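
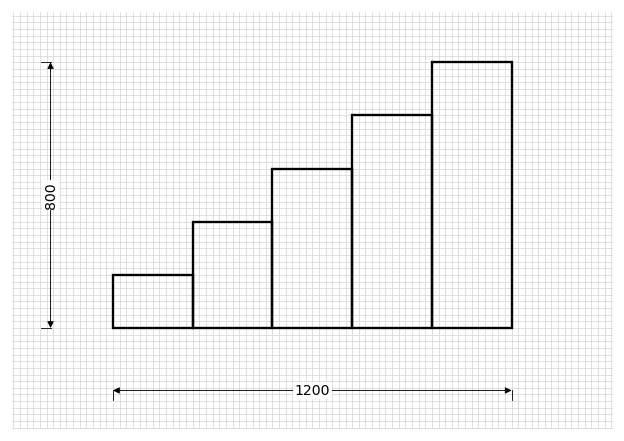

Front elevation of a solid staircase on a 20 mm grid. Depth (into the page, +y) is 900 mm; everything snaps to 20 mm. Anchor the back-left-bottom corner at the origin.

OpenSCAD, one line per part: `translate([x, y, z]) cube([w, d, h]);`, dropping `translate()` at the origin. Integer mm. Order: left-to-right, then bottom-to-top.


cube([240, 900, 160]);
translate([240, 0, 0]) cube([240, 900, 320]);
translate([480, 0, 0]) cube([240, 900, 480]);
translate([720, 0, 0]) cube([240, 900, 640]);
translate([960, 0, 0]) cube([240, 900, 800]);


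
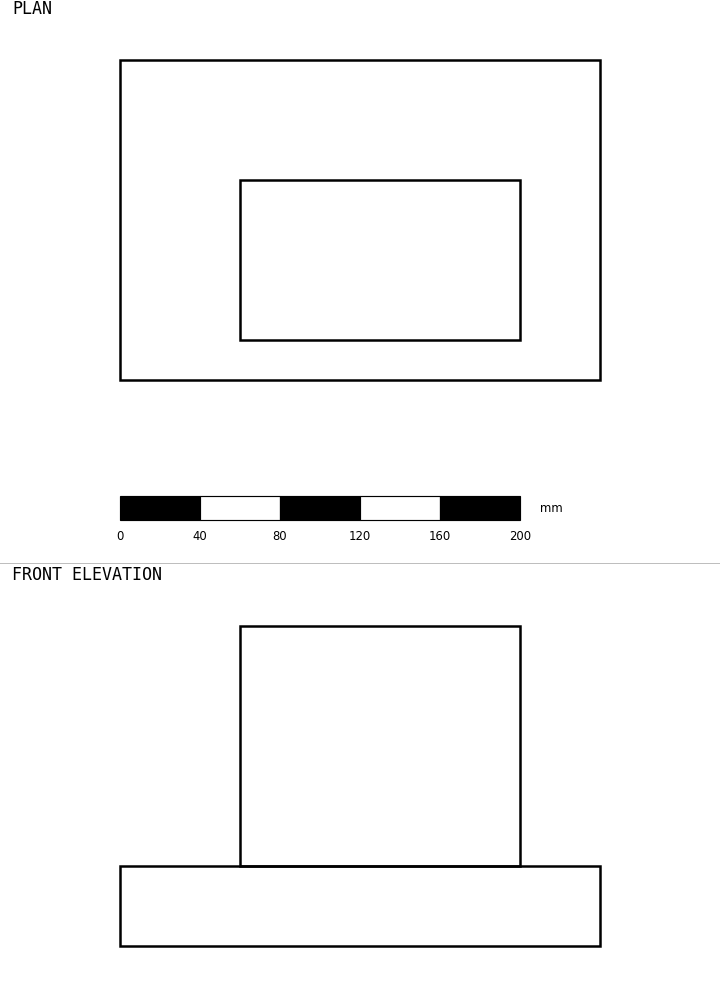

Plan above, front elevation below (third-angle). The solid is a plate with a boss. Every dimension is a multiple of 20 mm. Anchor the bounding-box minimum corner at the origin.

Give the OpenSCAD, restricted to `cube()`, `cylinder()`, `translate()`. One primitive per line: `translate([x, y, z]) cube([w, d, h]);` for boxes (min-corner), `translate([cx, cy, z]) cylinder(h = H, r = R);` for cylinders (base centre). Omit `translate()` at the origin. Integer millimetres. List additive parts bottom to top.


cube([240, 160, 40]);
translate([60, 20, 40]) cube([140, 80, 120]);


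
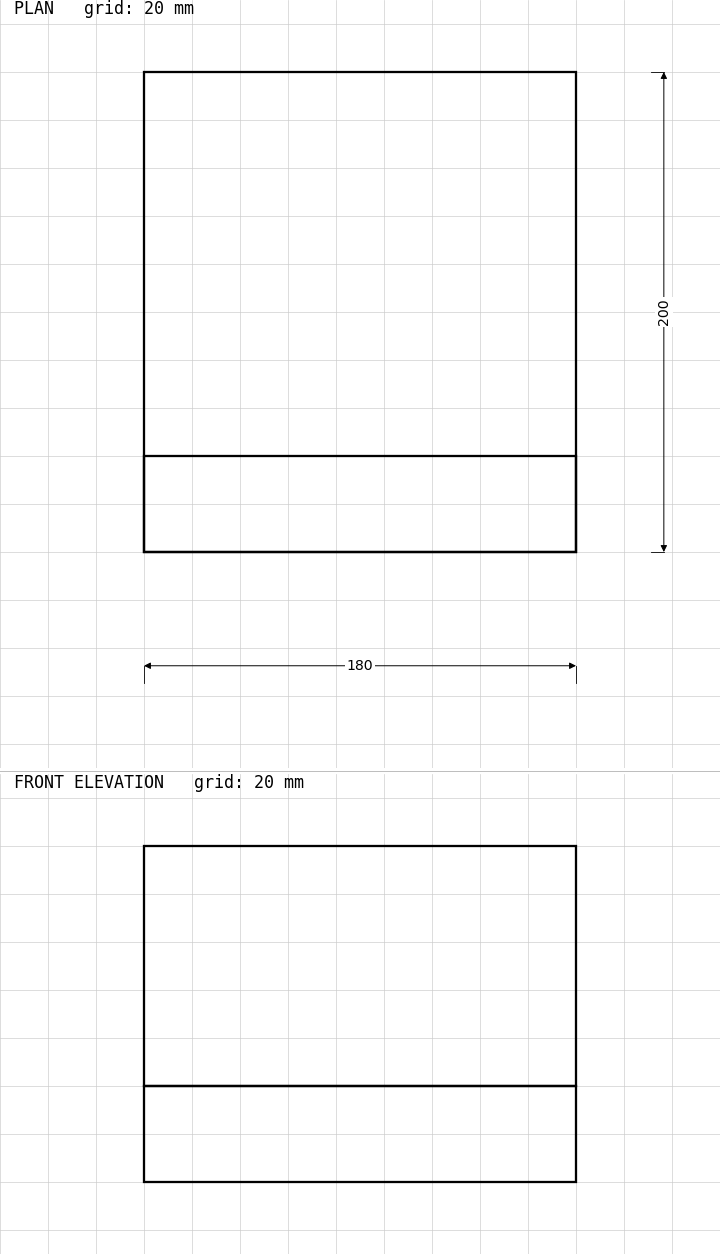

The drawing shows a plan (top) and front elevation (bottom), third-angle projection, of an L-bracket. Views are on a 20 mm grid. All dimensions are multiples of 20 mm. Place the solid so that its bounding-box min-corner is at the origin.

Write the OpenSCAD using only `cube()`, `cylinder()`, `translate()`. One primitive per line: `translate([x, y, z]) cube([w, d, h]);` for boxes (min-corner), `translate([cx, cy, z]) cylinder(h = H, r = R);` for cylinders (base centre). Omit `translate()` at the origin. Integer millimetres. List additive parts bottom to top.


cube([180, 200, 40]);
translate([0, 0, 40]) cube([180, 40, 100]);


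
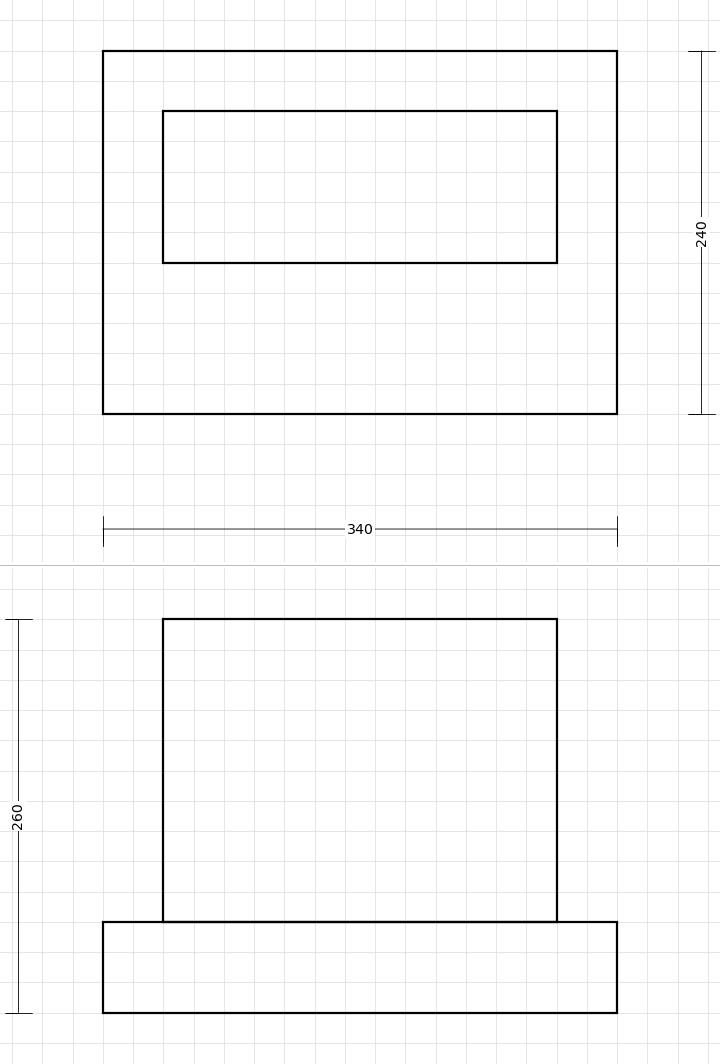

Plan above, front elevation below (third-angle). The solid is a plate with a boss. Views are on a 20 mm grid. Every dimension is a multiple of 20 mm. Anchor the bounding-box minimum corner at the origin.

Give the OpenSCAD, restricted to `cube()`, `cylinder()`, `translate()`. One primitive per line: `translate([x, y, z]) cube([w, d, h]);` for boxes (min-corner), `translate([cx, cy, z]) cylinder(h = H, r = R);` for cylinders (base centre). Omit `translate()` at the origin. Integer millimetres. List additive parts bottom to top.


cube([340, 240, 60]);
translate([40, 100, 60]) cube([260, 100, 200]);


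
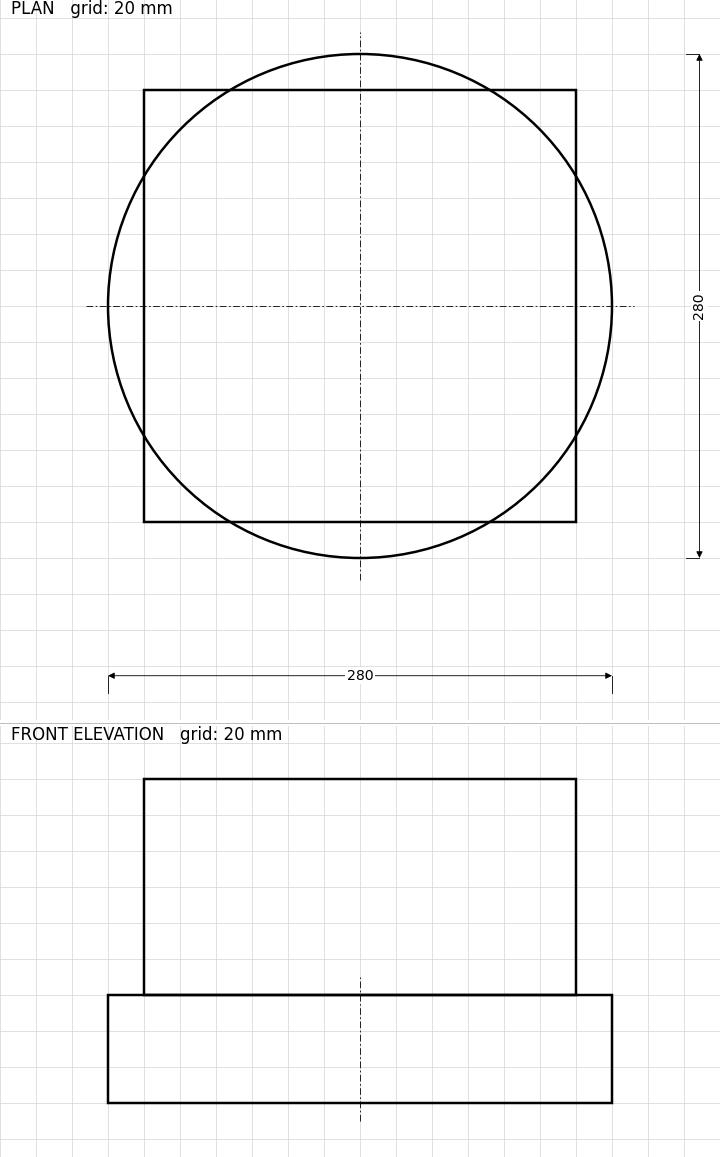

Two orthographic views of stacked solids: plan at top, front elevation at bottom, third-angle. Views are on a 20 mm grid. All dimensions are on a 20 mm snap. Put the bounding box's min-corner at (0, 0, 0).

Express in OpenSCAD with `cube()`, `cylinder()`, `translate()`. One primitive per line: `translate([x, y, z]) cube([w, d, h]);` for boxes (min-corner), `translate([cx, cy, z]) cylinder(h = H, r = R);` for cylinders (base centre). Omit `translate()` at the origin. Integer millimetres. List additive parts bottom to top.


translate([140, 140, 0]) cylinder(h = 60, r = 140);
translate([20, 20, 60]) cube([240, 240, 120]);


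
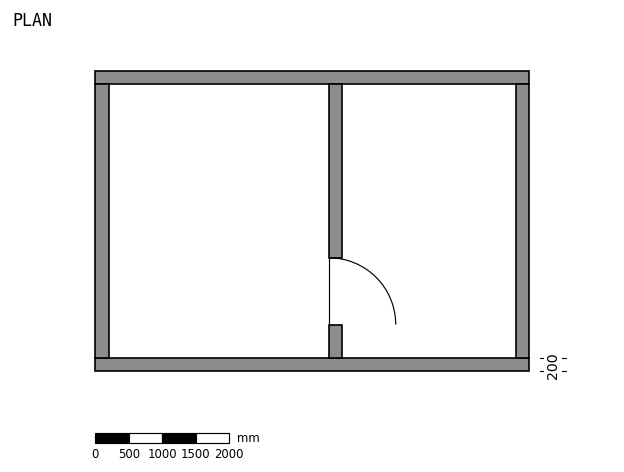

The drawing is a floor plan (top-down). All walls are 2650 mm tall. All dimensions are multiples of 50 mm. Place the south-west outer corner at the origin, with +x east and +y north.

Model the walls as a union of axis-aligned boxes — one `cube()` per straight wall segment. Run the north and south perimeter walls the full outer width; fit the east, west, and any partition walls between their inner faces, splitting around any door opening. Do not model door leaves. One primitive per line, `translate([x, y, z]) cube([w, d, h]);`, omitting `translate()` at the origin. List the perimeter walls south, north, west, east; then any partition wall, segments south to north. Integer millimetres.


cube([6500, 200, 2650]);
translate([0, 4300, 0]) cube([6500, 200, 2650]);
translate([0, 200, 0]) cube([200, 4100, 2650]);
translate([6300, 200, 0]) cube([200, 4100, 2650]);
translate([3500, 200, 0]) cube([200, 500, 2650]);
translate([3500, 1700, 0]) cube([200, 2600, 2650]);


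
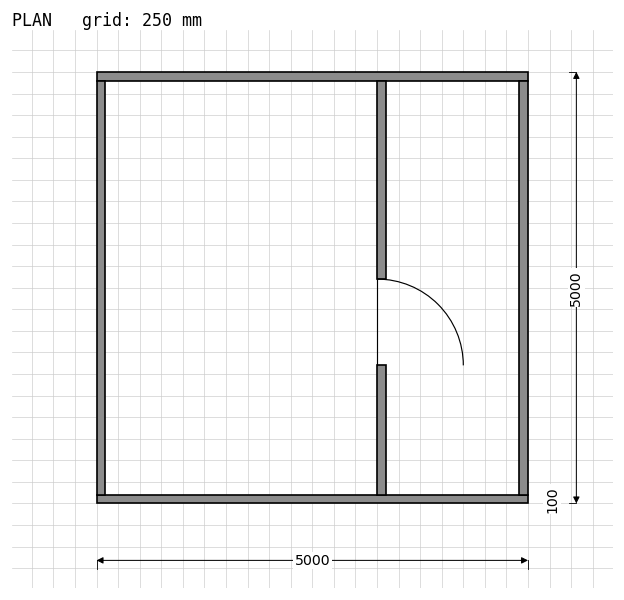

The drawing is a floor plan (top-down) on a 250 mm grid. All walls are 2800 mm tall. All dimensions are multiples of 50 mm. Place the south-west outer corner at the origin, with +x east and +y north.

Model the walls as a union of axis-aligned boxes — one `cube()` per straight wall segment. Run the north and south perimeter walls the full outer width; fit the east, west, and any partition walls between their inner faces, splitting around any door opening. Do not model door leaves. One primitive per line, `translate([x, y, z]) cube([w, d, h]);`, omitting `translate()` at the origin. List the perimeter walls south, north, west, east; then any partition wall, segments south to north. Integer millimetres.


cube([5000, 100, 2800]);
translate([0, 4900, 0]) cube([5000, 100, 2800]);
translate([0, 100, 0]) cube([100, 4800, 2800]);
translate([4900, 100, 0]) cube([100, 4800, 2800]);
translate([3250, 100, 0]) cube([100, 1500, 2800]);
translate([3250, 2600, 0]) cube([100, 2300, 2800]);


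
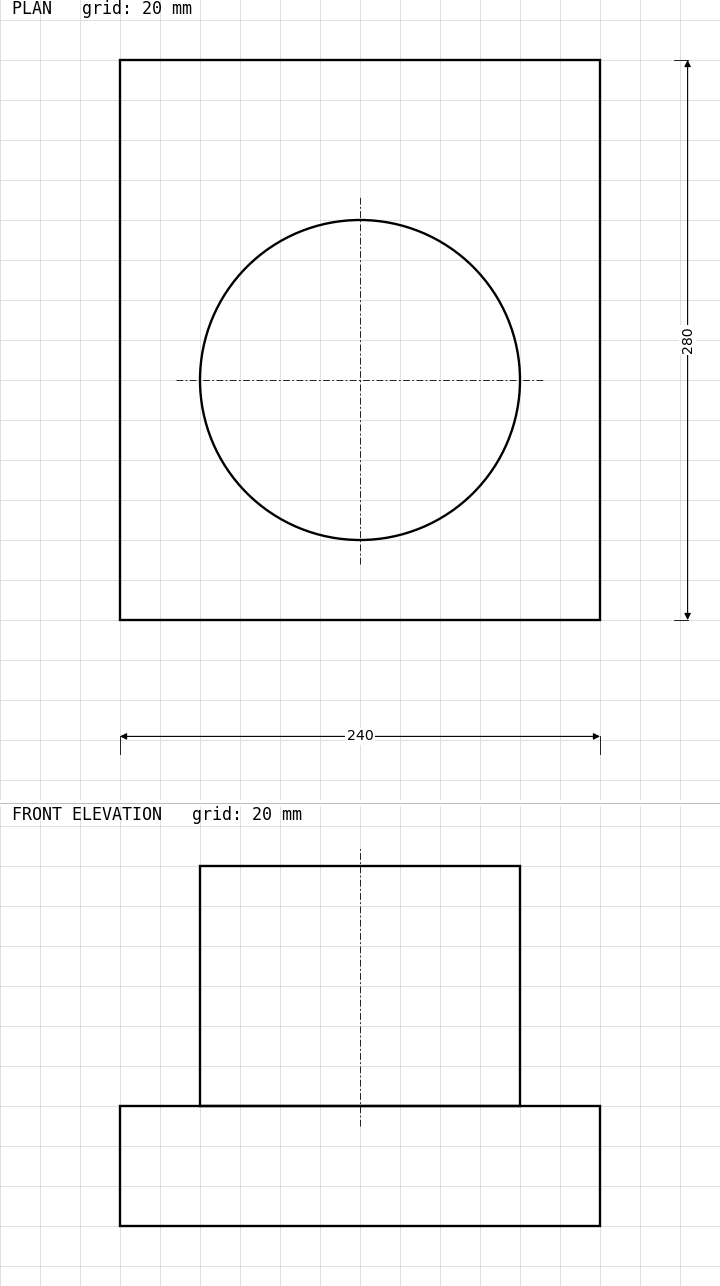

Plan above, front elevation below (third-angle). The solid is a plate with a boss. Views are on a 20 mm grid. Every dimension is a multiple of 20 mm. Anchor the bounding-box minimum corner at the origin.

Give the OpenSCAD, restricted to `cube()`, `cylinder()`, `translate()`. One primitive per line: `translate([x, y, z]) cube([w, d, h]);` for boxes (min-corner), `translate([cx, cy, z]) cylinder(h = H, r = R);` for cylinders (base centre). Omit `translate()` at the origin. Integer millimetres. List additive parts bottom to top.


cube([240, 280, 60]);
translate([120, 120, 60]) cylinder(h = 120, r = 80);


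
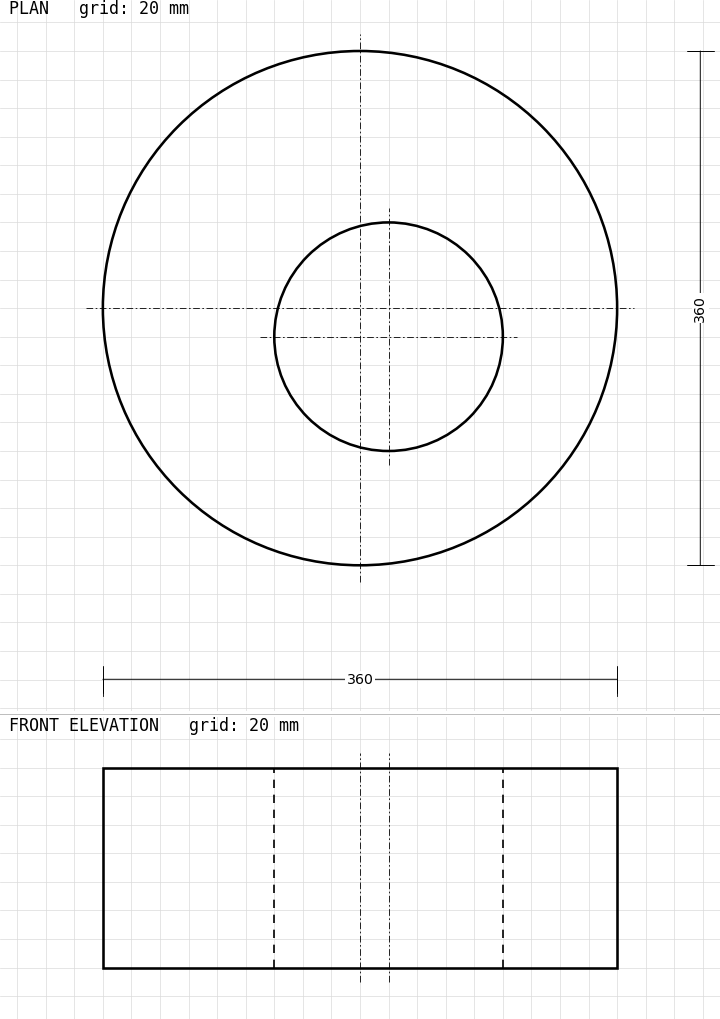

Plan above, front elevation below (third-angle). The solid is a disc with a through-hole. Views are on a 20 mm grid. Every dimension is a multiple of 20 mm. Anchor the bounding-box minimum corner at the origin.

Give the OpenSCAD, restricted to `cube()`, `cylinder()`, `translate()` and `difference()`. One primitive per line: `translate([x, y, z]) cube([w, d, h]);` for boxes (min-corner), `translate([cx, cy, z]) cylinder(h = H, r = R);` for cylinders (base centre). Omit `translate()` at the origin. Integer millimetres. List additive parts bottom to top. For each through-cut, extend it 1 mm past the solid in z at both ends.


difference() {
  translate([180, 180, 0]) cylinder(h = 140, r = 180);
  translate([200, 160, -1]) cylinder(h = 142, r = 80);
}


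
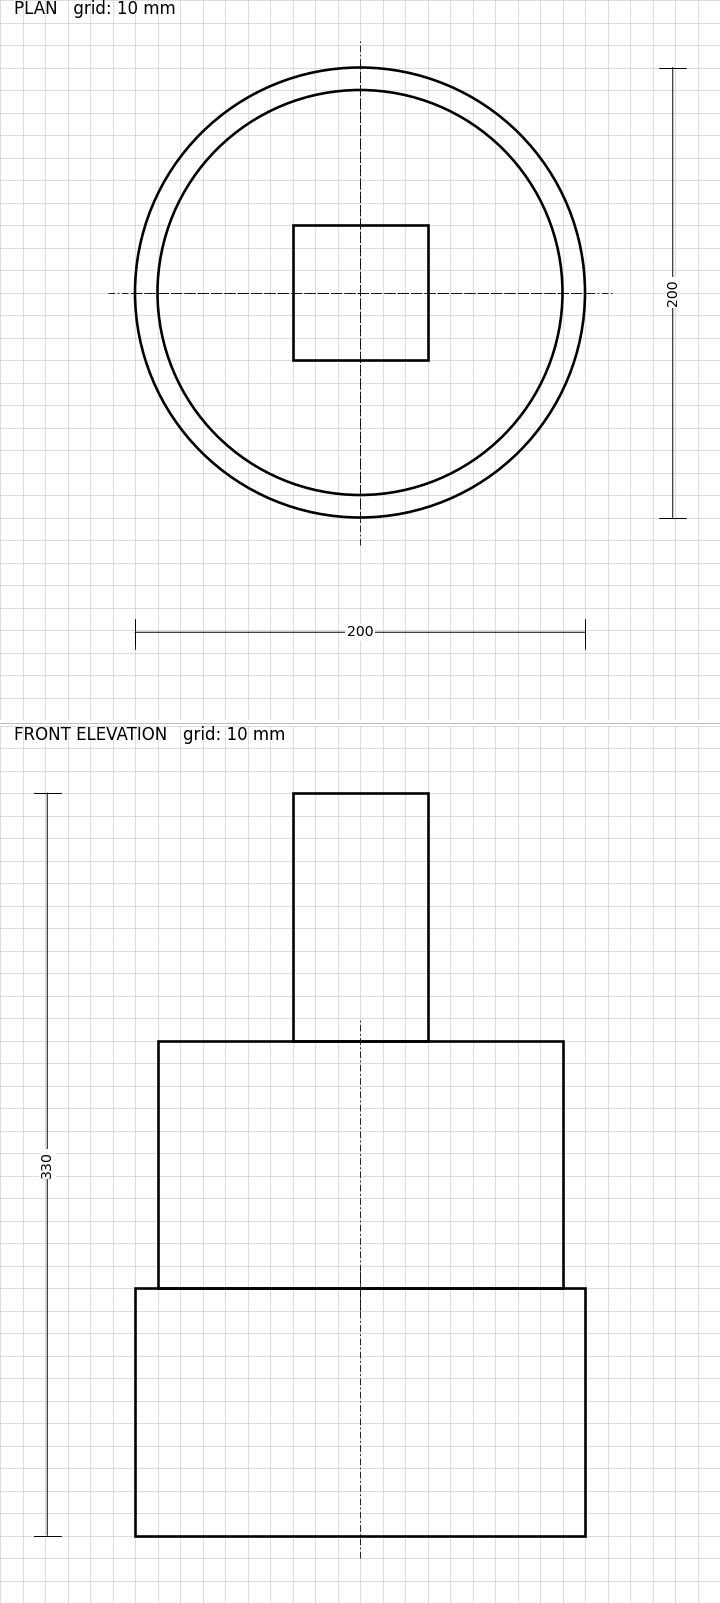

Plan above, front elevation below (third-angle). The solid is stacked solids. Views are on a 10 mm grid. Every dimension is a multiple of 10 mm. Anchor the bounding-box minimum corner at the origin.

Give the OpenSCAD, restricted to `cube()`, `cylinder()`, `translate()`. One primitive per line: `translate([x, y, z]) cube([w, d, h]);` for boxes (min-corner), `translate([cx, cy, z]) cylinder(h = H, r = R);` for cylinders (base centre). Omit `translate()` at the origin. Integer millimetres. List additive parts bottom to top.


translate([100, 100, 0]) cylinder(h = 110, r = 100);
translate([100, 100, 110]) cylinder(h = 110, r = 90);
translate([70, 70, 220]) cube([60, 60, 110]);


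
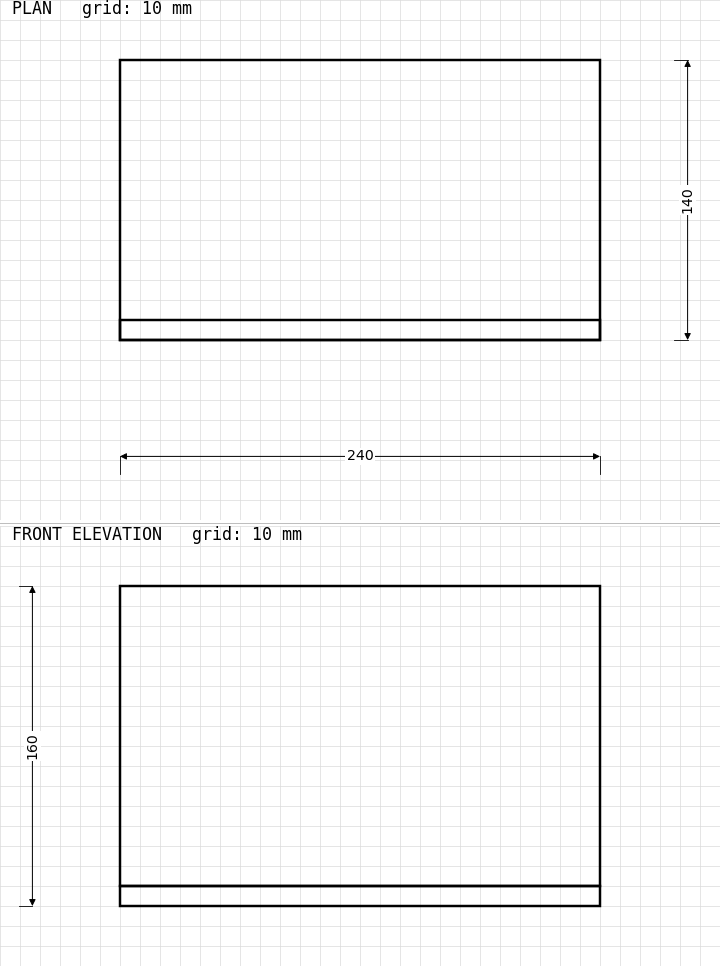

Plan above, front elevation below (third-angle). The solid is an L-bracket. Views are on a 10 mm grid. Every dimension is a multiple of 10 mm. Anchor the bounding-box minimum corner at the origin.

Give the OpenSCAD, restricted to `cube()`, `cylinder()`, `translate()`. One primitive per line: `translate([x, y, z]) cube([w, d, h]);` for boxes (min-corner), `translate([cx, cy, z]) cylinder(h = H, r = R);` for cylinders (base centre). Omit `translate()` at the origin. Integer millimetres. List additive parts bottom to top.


cube([240, 140, 10]);
translate([0, 0, 10]) cube([240, 10, 150]);


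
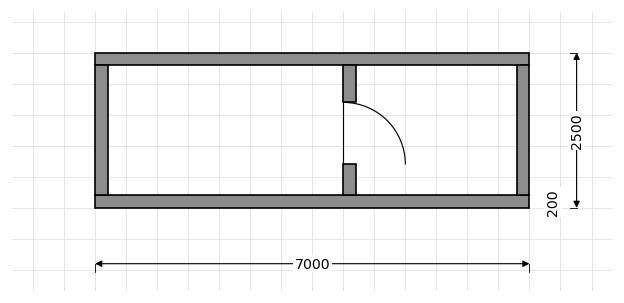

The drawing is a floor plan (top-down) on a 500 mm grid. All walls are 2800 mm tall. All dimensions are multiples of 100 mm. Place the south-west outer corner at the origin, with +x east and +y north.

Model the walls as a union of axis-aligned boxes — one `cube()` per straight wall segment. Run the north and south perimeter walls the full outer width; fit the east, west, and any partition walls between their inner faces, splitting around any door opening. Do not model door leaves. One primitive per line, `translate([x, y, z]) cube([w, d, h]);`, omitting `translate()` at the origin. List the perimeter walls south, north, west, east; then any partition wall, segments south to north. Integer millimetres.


cube([7000, 200, 2800]);
translate([0, 2300, 0]) cube([7000, 200, 2800]);
translate([0, 200, 0]) cube([200, 2100, 2800]);
translate([6800, 200, 0]) cube([200, 2100, 2800]);
translate([4000, 200, 0]) cube([200, 500, 2800]);
translate([4000, 1700, 0]) cube([200, 600, 2800]);


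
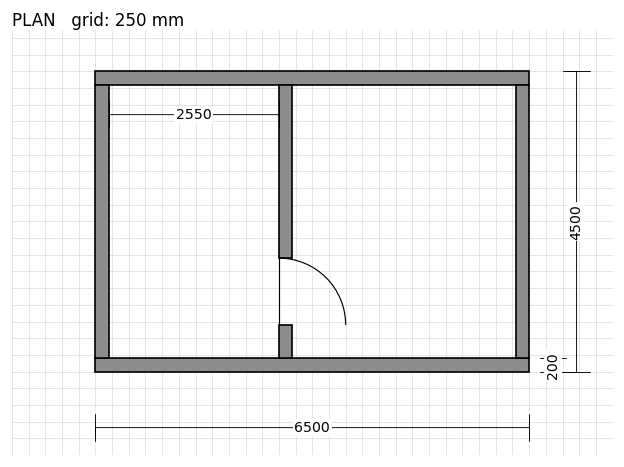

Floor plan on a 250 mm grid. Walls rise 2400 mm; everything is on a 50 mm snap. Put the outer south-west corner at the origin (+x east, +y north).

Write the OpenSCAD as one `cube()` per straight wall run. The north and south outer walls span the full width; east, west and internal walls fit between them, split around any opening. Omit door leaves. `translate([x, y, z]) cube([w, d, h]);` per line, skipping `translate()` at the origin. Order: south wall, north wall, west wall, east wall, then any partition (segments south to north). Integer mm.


cube([6500, 200, 2400]);
translate([0, 4300, 0]) cube([6500, 200, 2400]);
translate([0, 200, 0]) cube([200, 4100, 2400]);
translate([6300, 200, 0]) cube([200, 4100, 2400]);
translate([2750, 200, 0]) cube([200, 500, 2400]);
translate([2750, 1700, 0]) cube([200, 2600, 2400]);


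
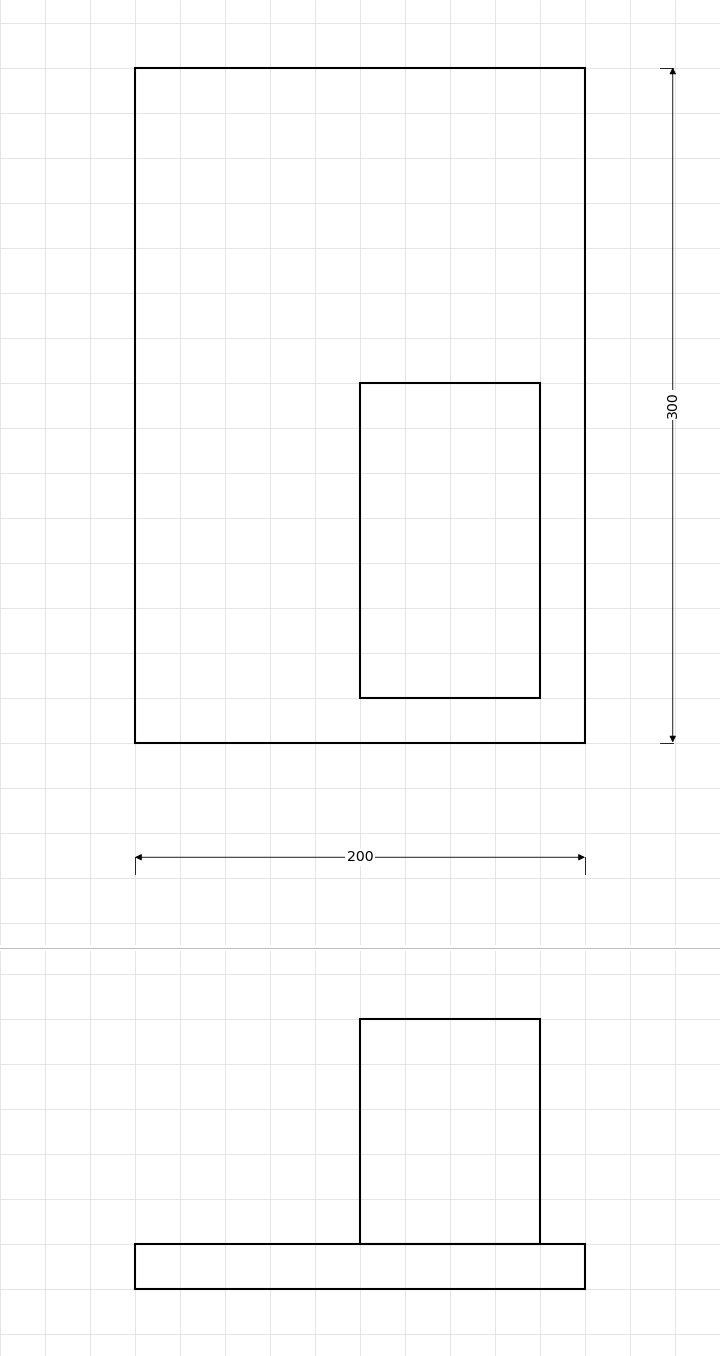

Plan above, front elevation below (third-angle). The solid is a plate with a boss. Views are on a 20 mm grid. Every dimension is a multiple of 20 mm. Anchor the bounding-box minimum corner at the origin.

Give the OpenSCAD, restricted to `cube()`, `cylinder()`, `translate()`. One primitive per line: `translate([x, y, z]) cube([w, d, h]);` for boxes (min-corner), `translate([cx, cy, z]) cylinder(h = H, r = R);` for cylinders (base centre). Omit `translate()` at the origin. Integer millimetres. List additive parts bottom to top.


cube([200, 300, 20]);
translate([100, 20, 20]) cube([80, 140, 100]);


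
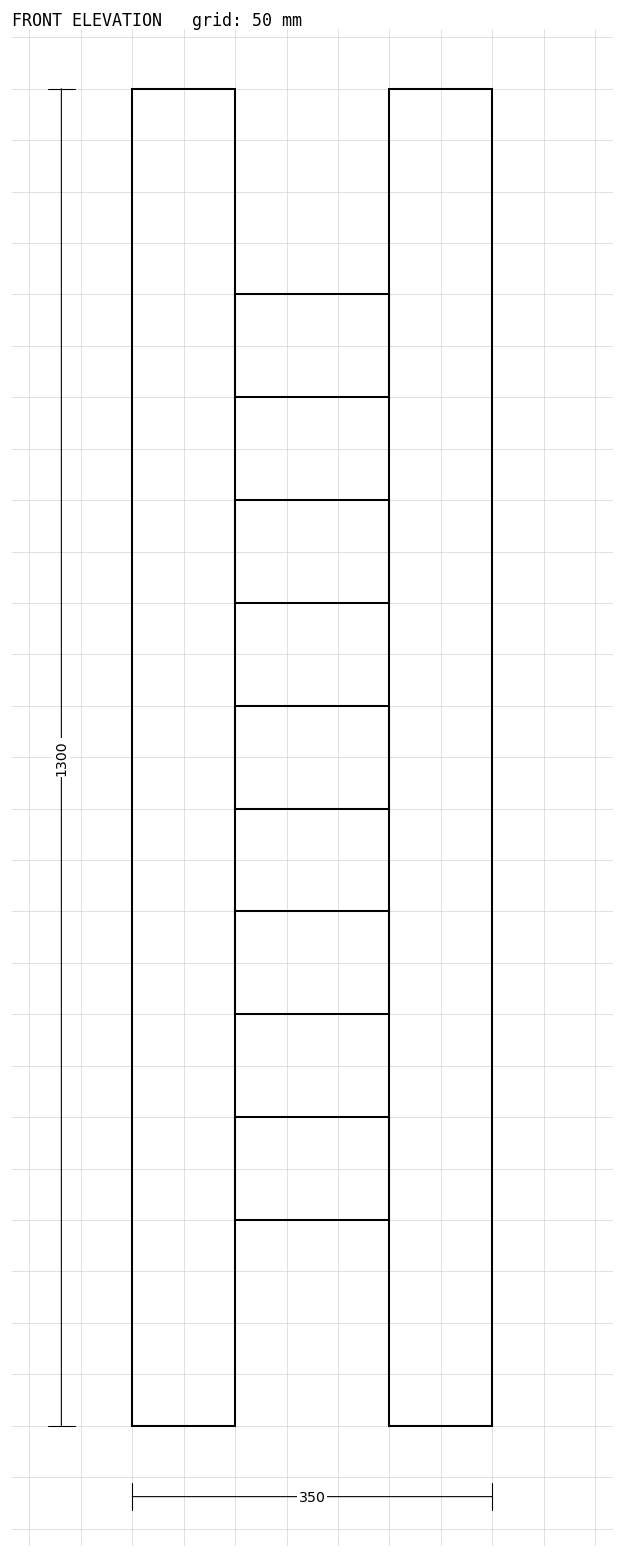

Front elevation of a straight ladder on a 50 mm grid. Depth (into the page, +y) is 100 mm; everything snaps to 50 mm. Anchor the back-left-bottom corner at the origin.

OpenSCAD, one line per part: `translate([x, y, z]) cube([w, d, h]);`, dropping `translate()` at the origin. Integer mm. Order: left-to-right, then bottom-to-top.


cube([100, 100, 1300]);
translate([100, 0, 200]) cube([150, 100, 100]);
translate([100, 0, 400]) cube([150, 100, 100]);
translate([100, 0, 600]) cube([150, 100, 100]);
translate([100, 0, 800]) cube([150, 100, 100]);
translate([100, 0, 1000]) cube([150, 100, 100]);
translate([250, 0, 0]) cube([100, 100, 1300]);


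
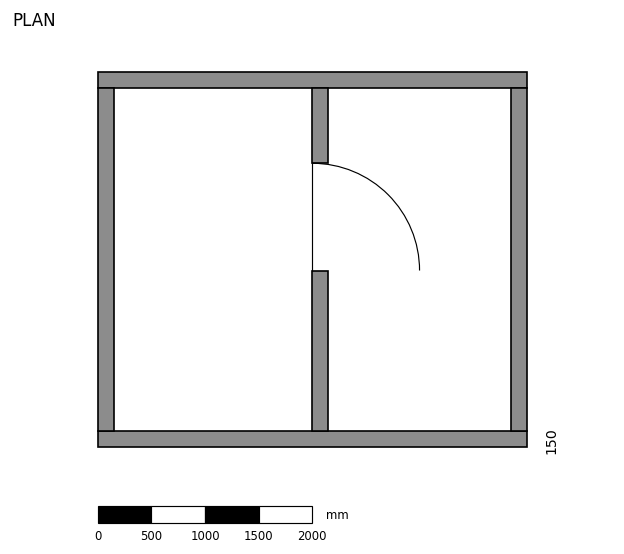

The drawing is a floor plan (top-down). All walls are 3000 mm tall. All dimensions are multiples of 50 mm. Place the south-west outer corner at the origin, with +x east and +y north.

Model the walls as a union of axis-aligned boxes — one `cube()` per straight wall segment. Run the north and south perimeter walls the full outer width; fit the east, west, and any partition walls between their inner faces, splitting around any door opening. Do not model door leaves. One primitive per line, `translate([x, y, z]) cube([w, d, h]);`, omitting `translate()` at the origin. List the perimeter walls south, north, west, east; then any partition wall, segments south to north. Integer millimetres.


cube([4000, 150, 3000]);
translate([0, 3350, 0]) cube([4000, 150, 3000]);
translate([0, 150, 0]) cube([150, 3200, 3000]);
translate([3850, 150, 0]) cube([150, 3200, 3000]);
translate([2000, 150, 0]) cube([150, 1500, 3000]);
translate([2000, 2650, 0]) cube([150, 700, 3000]);


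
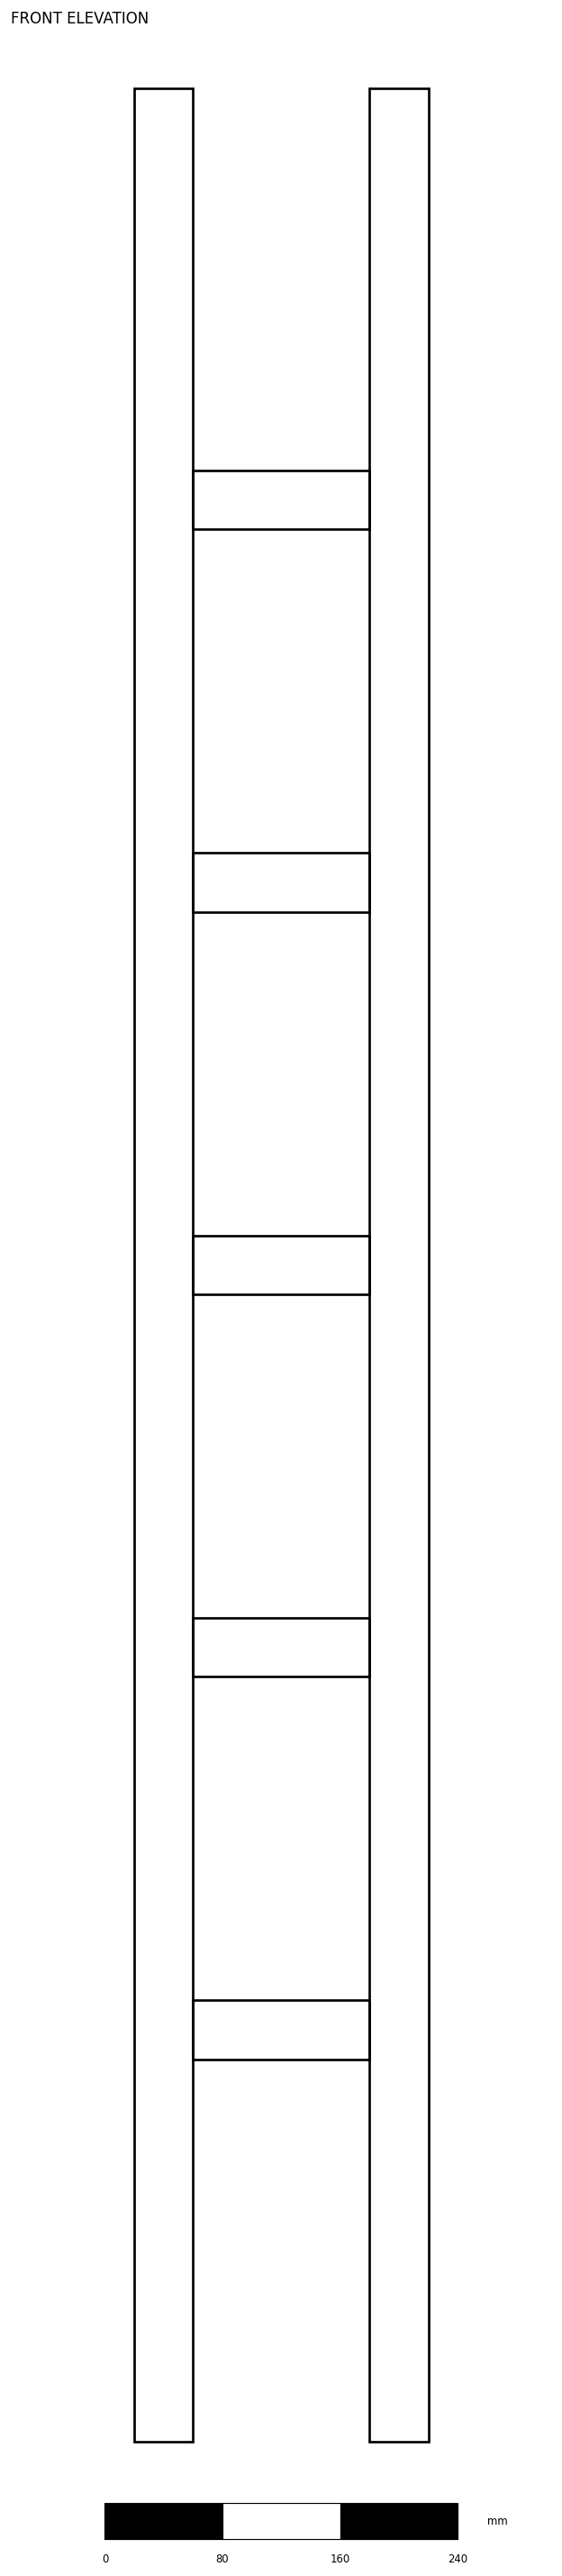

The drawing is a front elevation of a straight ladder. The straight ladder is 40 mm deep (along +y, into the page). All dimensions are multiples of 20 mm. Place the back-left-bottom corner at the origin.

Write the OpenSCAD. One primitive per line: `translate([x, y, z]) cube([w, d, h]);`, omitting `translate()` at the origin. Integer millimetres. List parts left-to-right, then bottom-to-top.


cube([40, 40, 1600]);
translate([40, 0, 260]) cube([120, 40, 40]);
translate([40, 0, 520]) cube([120, 40, 40]);
translate([40, 0, 780]) cube([120, 40, 40]);
translate([40, 0, 1040]) cube([120, 40, 40]);
translate([40, 0, 1300]) cube([120, 40, 40]);
translate([160, 0, 0]) cube([40, 40, 1600]);


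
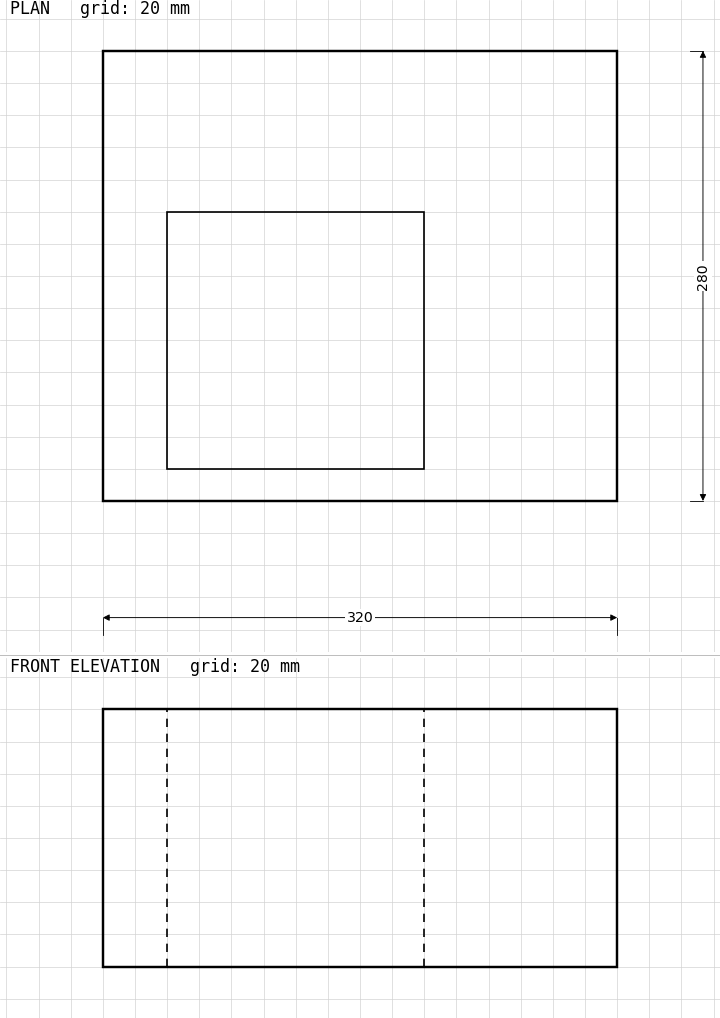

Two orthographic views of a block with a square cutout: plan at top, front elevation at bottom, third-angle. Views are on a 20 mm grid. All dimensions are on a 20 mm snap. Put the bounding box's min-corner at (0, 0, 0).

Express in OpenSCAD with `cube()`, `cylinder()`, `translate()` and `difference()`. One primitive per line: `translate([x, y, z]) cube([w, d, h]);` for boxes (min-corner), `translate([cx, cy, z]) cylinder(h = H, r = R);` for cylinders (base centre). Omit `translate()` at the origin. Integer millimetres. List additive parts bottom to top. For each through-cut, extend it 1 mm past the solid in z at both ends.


difference() {
  cube([320, 280, 160]);
  translate([40, 20, -1]) cube([160, 160, 162]);
}


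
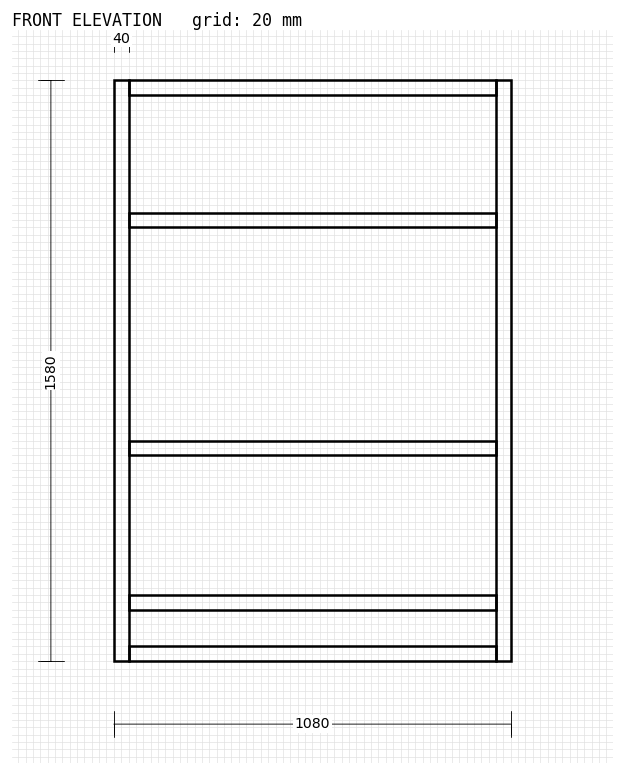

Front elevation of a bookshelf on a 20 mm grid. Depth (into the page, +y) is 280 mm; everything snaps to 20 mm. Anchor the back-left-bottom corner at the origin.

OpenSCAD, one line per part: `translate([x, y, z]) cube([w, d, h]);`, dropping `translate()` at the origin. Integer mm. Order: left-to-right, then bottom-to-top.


cube([40, 280, 1580]);
translate([40, 0, 0]) cube([1000, 280, 40]);
translate([40, 0, 140]) cube([1000, 280, 40]);
translate([40, 0, 560]) cube([1000, 280, 40]);
translate([40, 0, 1180]) cube([1000, 280, 40]);
translate([40, 0, 1540]) cube([1000, 280, 40]);
translate([1040, 0, 0]) cube([40, 280, 1580]);


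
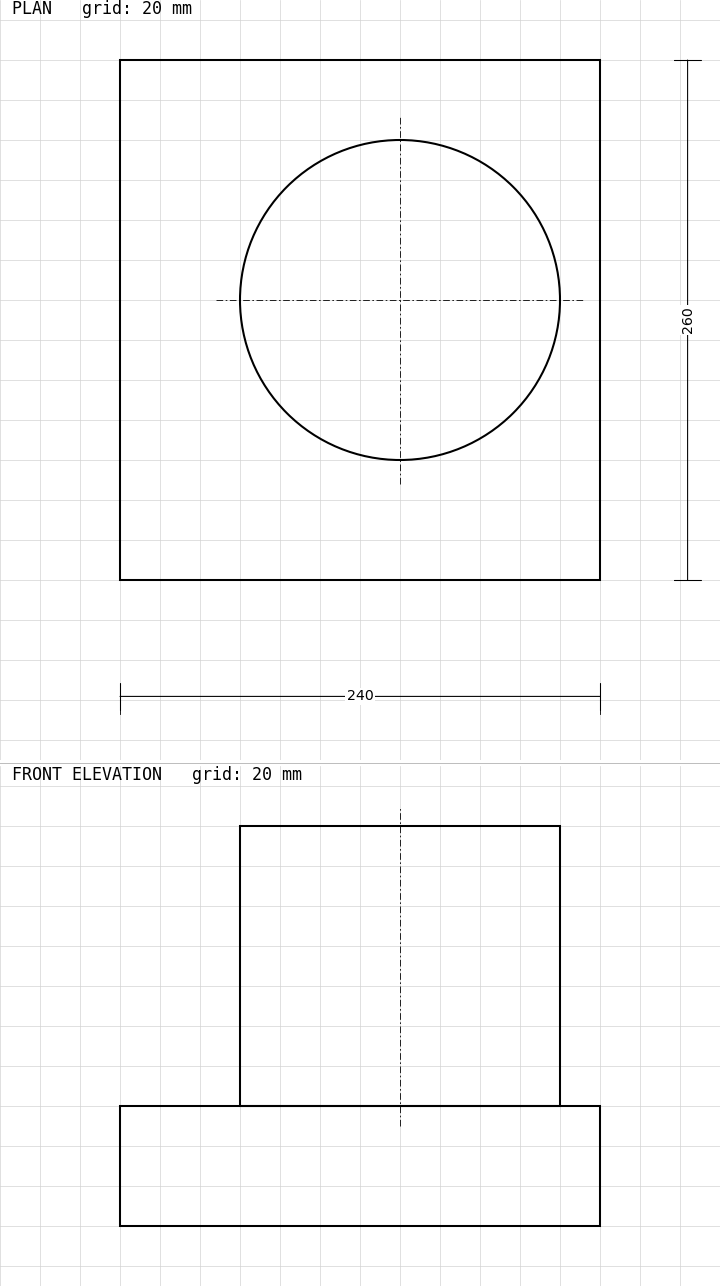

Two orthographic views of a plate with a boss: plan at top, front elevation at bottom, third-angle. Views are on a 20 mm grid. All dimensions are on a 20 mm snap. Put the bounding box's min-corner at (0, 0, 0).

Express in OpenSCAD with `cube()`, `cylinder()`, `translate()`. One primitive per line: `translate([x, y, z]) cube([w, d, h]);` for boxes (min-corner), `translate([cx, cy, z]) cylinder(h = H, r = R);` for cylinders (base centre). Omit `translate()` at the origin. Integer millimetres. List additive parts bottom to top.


cube([240, 260, 60]);
translate([140, 140, 60]) cylinder(h = 140, r = 80);


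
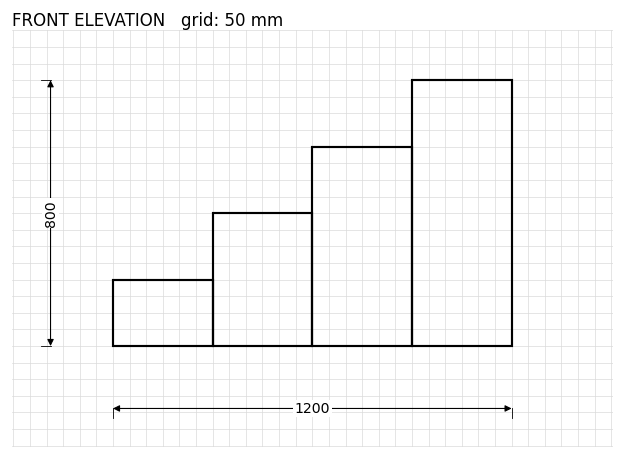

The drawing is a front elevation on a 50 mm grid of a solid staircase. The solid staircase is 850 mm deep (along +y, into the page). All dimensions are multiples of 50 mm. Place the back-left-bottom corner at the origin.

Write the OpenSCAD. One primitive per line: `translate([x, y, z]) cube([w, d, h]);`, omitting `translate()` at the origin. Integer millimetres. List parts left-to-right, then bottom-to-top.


cube([300, 850, 200]);
translate([300, 0, 0]) cube([300, 850, 400]);
translate([600, 0, 0]) cube([300, 850, 600]);
translate([900, 0, 0]) cube([300, 850, 800]);


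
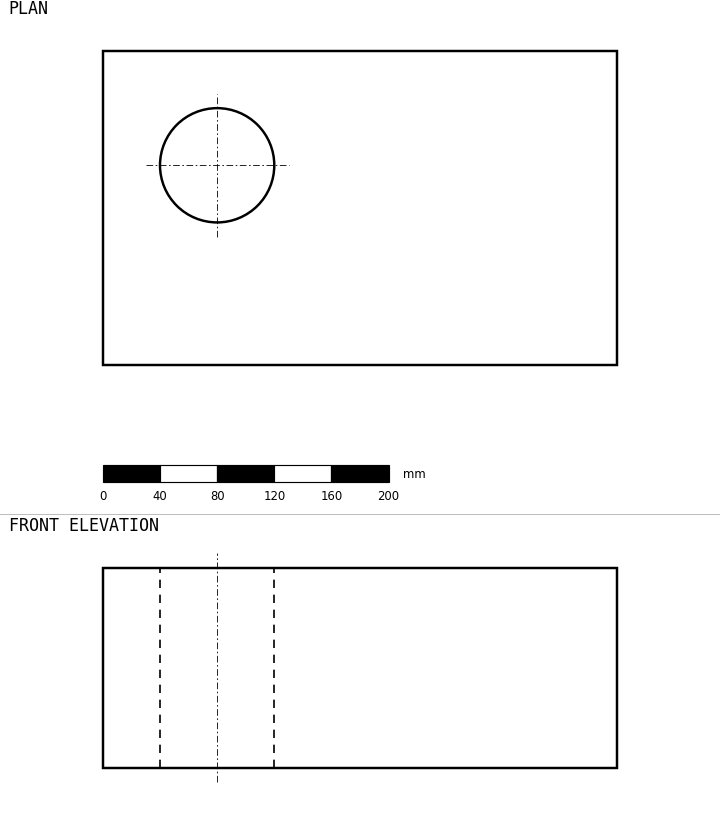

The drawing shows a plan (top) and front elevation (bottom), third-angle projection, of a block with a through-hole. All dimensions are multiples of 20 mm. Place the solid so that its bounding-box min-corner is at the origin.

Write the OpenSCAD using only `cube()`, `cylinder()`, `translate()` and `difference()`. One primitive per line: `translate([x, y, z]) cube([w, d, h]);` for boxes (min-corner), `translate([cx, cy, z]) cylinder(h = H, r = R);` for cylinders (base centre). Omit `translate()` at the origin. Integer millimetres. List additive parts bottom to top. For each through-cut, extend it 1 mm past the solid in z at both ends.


difference() {
  cube([360, 220, 140]);
  translate([80, 140, -1]) cylinder(h = 142, r = 40);
}


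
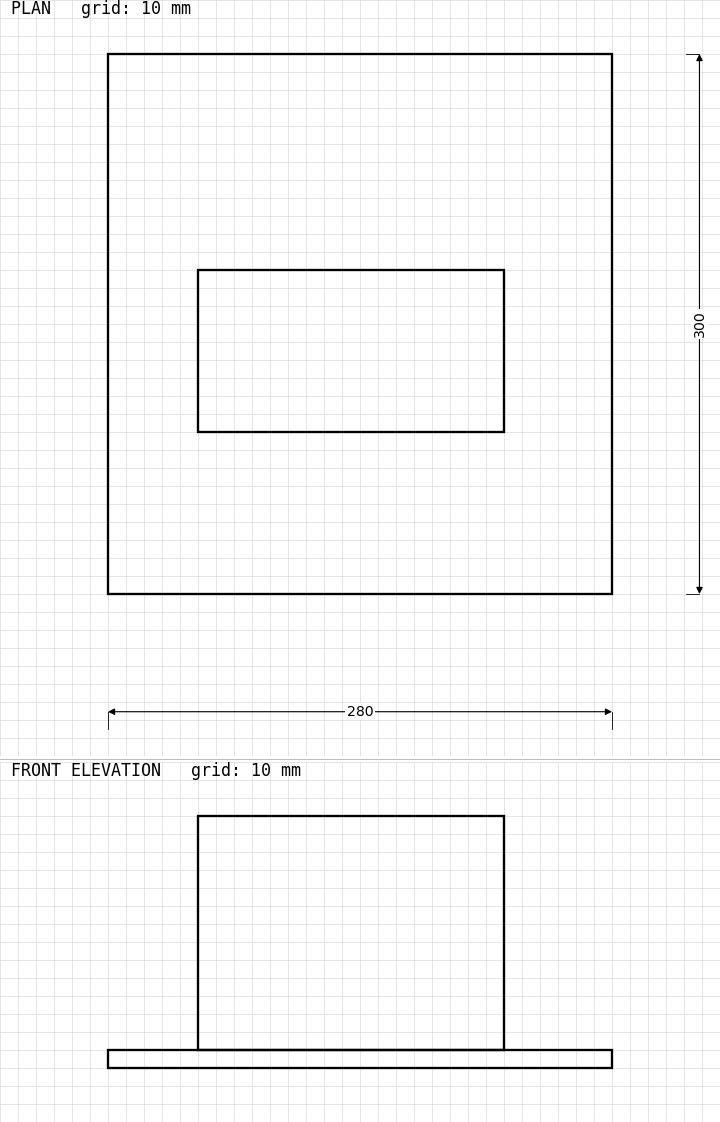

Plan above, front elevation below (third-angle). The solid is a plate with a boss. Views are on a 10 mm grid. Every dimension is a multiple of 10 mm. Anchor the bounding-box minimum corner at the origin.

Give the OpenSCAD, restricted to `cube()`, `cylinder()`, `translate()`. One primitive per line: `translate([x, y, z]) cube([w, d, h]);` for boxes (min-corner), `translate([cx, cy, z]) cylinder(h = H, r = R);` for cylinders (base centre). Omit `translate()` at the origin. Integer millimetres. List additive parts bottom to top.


cube([280, 300, 10]);
translate([50, 90, 10]) cube([170, 90, 130]);


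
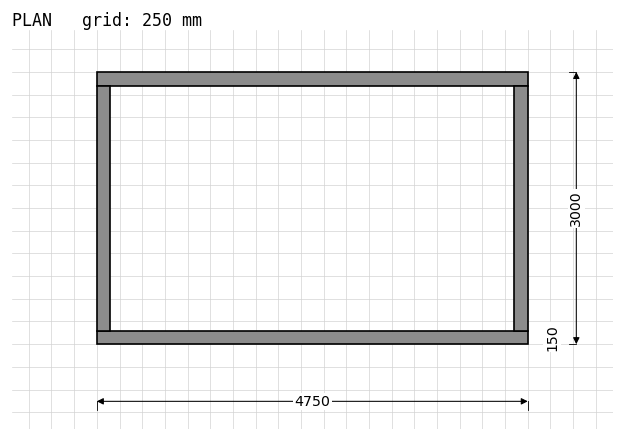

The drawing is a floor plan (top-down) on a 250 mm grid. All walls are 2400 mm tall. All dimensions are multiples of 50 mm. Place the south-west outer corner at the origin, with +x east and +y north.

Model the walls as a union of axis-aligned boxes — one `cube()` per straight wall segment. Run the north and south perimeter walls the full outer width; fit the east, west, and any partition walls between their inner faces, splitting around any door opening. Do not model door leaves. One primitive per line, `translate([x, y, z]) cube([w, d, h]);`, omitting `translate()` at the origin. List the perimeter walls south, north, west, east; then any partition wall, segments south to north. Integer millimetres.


cube([4750, 150, 2400]);
translate([0, 2850, 0]) cube([4750, 150, 2400]);
translate([0, 150, 0]) cube([150, 2700, 2400]);
translate([4600, 150, 0]) cube([150, 2700, 2400]);


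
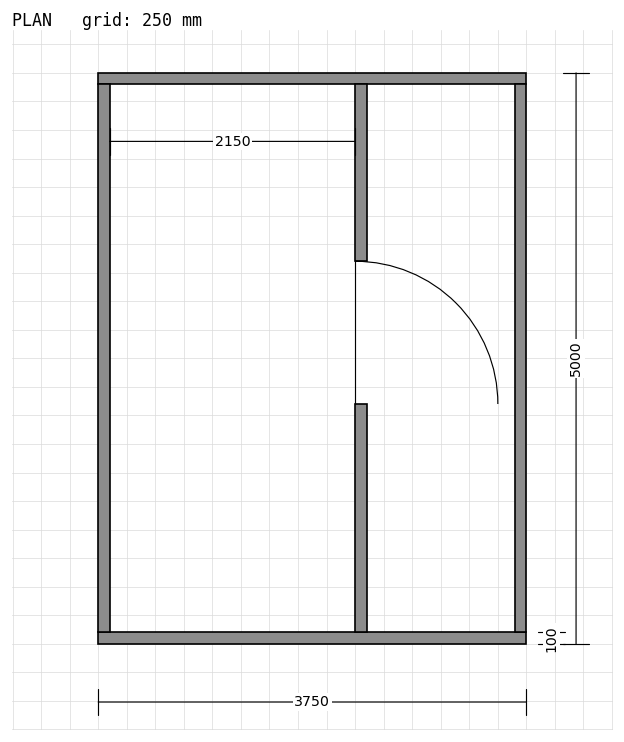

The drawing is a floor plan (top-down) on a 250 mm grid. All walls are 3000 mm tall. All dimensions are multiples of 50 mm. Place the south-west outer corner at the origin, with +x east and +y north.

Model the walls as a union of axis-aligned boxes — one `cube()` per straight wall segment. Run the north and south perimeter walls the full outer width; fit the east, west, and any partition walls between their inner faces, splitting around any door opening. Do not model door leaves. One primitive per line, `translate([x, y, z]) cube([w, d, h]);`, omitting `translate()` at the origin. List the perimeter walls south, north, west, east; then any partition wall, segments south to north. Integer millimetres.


cube([3750, 100, 3000]);
translate([0, 4900, 0]) cube([3750, 100, 3000]);
translate([0, 100, 0]) cube([100, 4800, 3000]);
translate([3650, 100, 0]) cube([100, 4800, 3000]);
translate([2250, 100, 0]) cube([100, 2000, 3000]);
translate([2250, 3350, 0]) cube([100, 1550, 3000]);


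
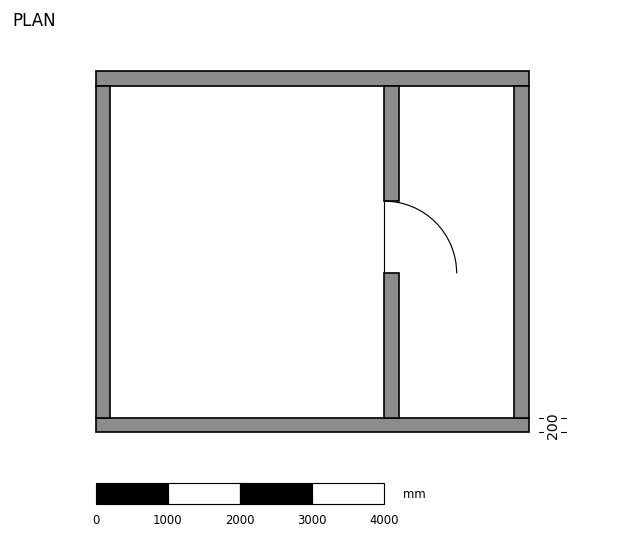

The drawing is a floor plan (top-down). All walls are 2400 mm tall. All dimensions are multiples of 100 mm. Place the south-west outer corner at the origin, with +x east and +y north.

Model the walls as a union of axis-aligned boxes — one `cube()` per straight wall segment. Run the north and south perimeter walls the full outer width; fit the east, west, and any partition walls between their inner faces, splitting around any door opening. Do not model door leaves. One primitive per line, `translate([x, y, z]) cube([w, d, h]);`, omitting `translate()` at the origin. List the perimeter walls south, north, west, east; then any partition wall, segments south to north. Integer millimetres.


cube([6000, 200, 2400]);
translate([0, 4800, 0]) cube([6000, 200, 2400]);
translate([0, 200, 0]) cube([200, 4600, 2400]);
translate([5800, 200, 0]) cube([200, 4600, 2400]);
translate([4000, 200, 0]) cube([200, 2000, 2400]);
translate([4000, 3200, 0]) cube([200, 1600, 2400]);


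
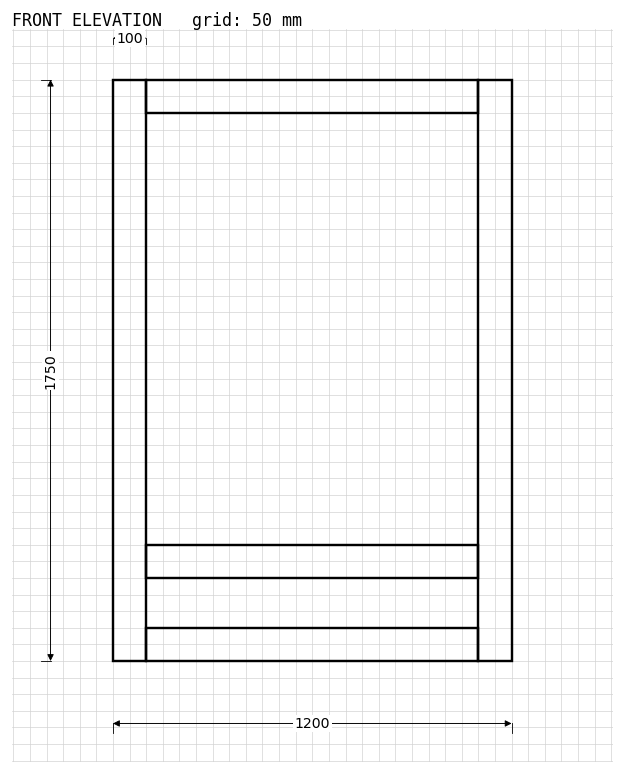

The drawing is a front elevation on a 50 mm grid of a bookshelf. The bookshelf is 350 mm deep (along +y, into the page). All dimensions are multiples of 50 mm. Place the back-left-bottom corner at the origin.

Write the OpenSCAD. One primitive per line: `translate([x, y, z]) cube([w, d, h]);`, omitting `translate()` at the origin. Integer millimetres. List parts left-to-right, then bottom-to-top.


cube([100, 350, 1750]);
translate([100, 0, 0]) cube([1000, 350, 100]);
translate([100, 0, 250]) cube([1000, 350, 100]);
translate([100, 0, 1650]) cube([1000, 350, 100]);
translate([1100, 0, 0]) cube([100, 350, 1750]);


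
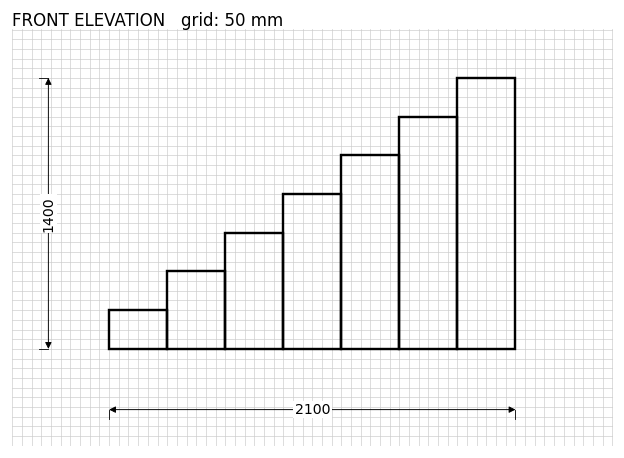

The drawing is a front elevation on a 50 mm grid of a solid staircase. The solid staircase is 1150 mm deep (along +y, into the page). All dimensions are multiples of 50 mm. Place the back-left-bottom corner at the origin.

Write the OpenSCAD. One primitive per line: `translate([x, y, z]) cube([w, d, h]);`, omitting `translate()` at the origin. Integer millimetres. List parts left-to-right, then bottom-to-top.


cube([300, 1150, 200]);
translate([300, 0, 0]) cube([300, 1150, 400]);
translate([600, 0, 0]) cube([300, 1150, 600]);
translate([900, 0, 0]) cube([300, 1150, 800]);
translate([1200, 0, 0]) cube([300, 1150, 1000]);
translate([1500, 0, 0]) cube([300, 1150, 1200]);
translate([1800, 0, 0]) cube([300, 1150, 1400]);


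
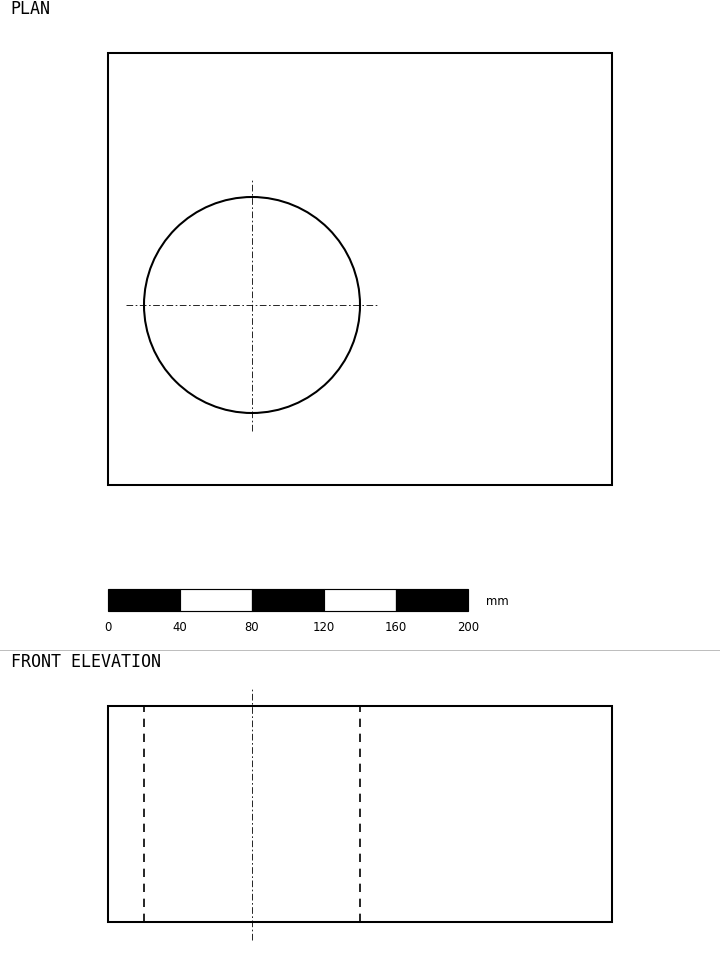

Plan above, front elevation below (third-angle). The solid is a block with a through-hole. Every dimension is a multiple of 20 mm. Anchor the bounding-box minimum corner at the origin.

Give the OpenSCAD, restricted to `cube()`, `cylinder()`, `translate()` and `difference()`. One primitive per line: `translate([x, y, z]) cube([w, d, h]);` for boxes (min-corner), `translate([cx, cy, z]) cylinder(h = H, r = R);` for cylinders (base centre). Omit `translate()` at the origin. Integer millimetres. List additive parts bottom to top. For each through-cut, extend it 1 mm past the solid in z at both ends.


difference() {
  cube([280, 240, 120]);
  translate([80, 100, -1]) cylinder(h = 122, r = 60);
}


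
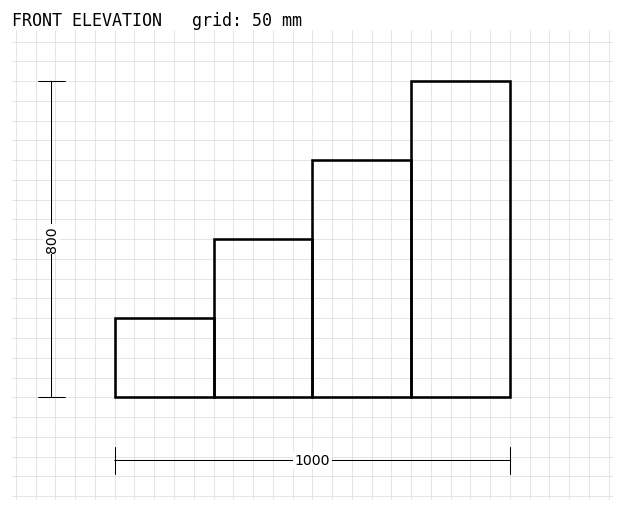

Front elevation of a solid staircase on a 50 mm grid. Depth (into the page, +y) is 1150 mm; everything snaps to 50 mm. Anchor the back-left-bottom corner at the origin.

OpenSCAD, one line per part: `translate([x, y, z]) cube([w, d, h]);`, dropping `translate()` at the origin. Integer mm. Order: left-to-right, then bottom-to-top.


cube([250, 1150, 200]);
translate([250, 0, 0]) cube([250, 1150, 400]);
translate([500, 0, 0]) cube([250, 1150, 600]);
translate([750, 0, 0]) cube([250, 1150, 800]);


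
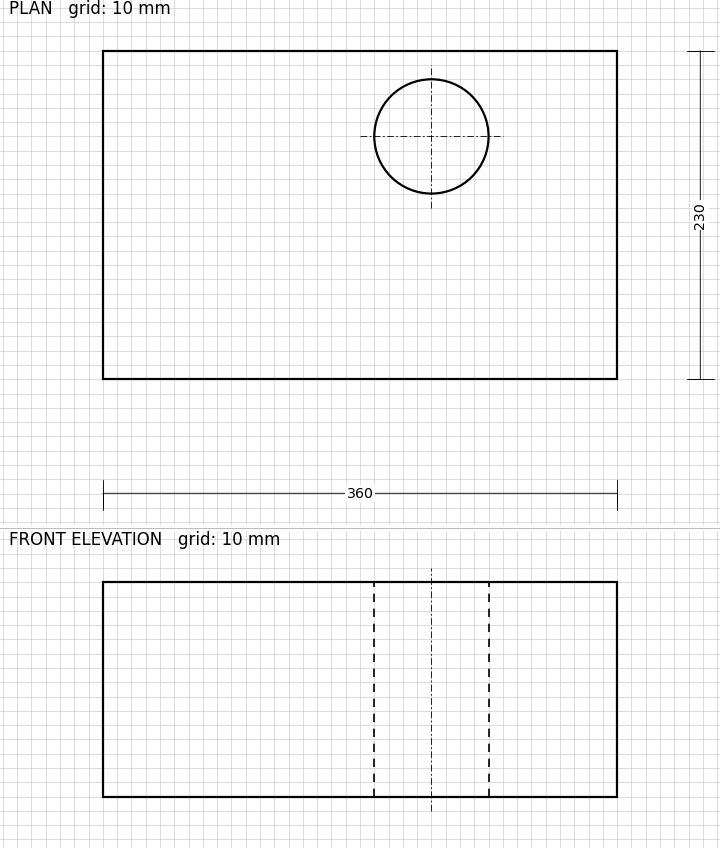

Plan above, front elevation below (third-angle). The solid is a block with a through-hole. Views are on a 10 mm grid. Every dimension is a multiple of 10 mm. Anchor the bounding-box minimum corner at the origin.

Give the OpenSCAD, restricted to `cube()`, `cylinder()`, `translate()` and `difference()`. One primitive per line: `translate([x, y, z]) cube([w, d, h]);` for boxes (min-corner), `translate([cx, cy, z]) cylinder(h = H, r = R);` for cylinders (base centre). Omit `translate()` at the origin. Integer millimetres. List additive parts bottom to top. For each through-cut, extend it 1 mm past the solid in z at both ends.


difference() {
  cube([360, 230, 150]);
  translate([230, 170, -1]) cylinder(h = 152, r = 40);
}


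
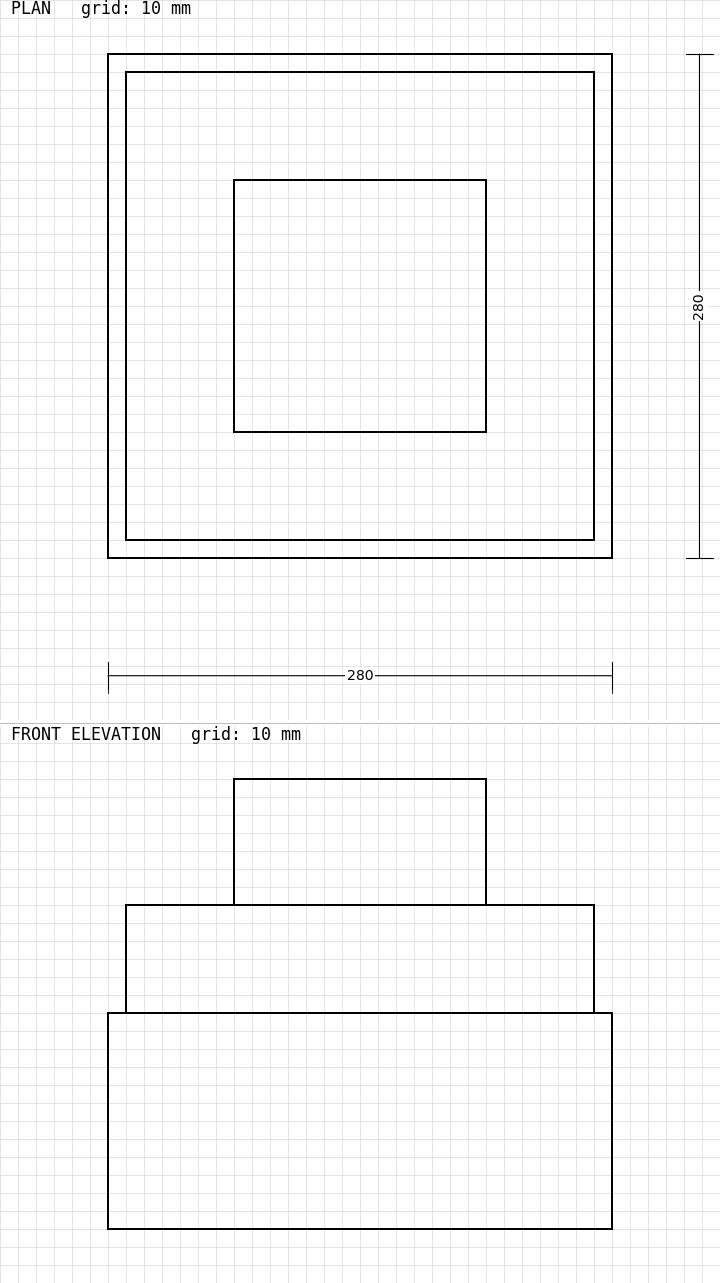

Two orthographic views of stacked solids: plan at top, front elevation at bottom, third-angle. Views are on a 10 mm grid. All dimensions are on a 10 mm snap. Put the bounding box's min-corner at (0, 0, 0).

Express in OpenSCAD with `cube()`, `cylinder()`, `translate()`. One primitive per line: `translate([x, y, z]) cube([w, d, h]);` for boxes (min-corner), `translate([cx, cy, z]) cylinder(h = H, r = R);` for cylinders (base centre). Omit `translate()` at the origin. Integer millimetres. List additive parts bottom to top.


cube([280, 280, 120]);
translate([10, 10, 120]) cube([260, 260, 60]);
translate([70, 70, 180]) cube([140, 140, 70]);


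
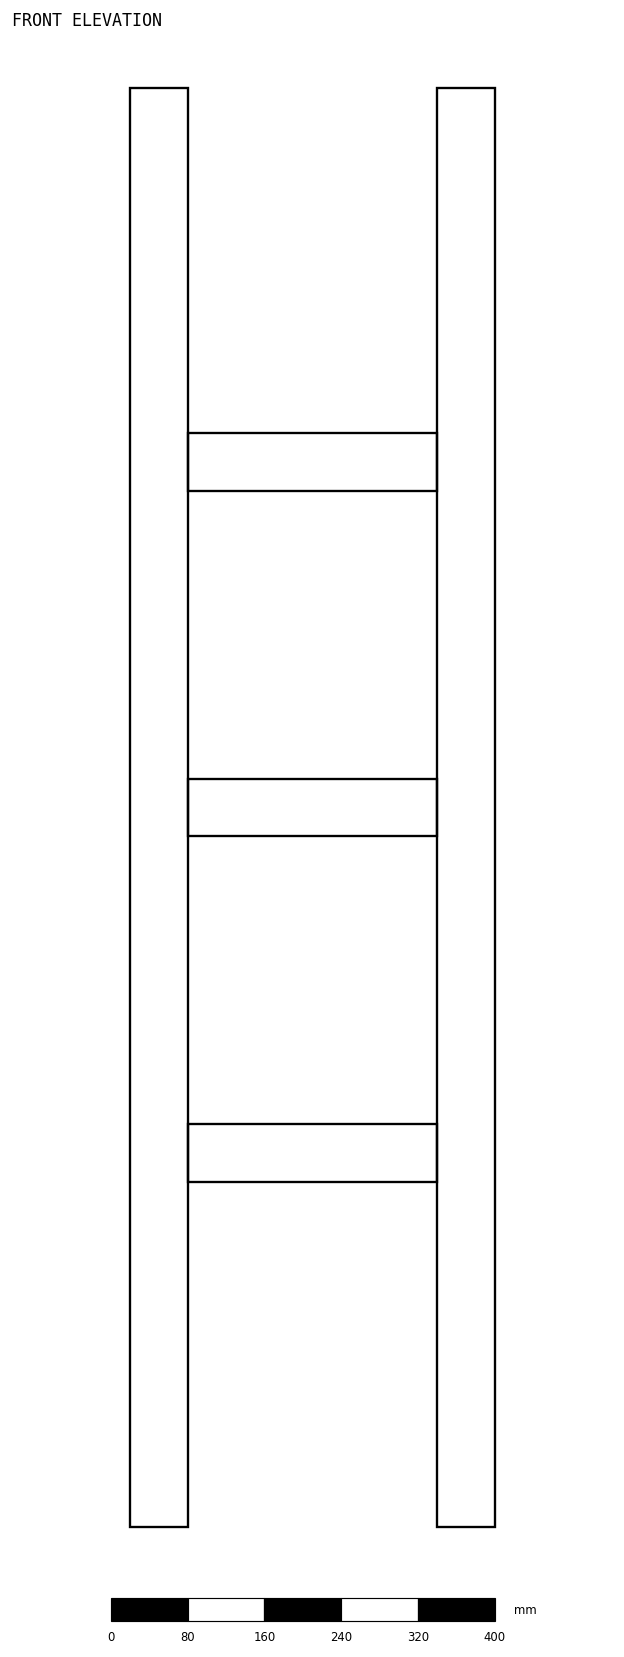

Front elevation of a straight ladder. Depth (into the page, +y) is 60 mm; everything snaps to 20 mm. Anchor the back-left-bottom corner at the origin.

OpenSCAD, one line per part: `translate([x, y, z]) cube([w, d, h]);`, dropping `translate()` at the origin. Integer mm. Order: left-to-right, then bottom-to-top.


cube([60, 60, 1500]);
translate([60, 0, 360]) cube([260, 60, 60]);
translate([60, 0, 720]) cube([260, 60, 60]);
translate([60, 0, 1080]) cube([260, 60, 60]);
translate([320, 0, 0]) cube([60, 60, 1500]);


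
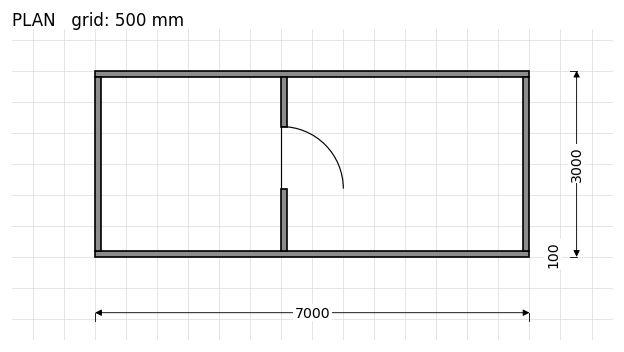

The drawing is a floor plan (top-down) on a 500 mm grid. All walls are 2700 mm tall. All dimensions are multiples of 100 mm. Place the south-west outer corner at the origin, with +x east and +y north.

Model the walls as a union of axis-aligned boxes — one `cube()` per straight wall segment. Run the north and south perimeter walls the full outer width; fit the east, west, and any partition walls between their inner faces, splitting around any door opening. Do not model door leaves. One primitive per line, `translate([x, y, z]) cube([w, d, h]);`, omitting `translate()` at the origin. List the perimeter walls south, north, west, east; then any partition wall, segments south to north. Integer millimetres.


cube([7000, 100, 2700]);
translate([0, 2900, 0]) cube([7000, 100, 2700]);
translate([0, 100, 0]) cube([100, 2800, 2700]);
translate([6900, 100, 0]) cube([100, 2800, 2700]);
translate([3000, 100, 0]) cube([100, 1000, 2700]);
translate([3000, 2100, 0]) cube([100, 800, 2700]);


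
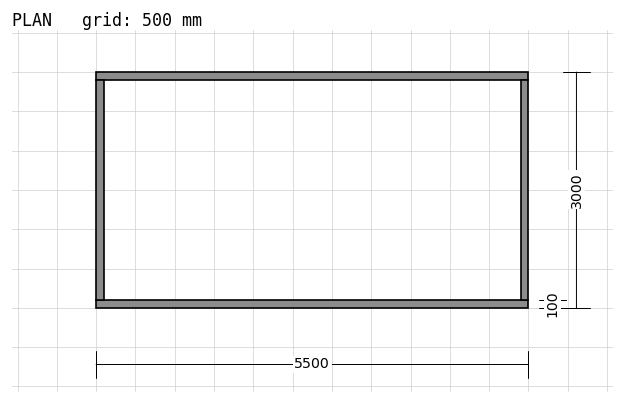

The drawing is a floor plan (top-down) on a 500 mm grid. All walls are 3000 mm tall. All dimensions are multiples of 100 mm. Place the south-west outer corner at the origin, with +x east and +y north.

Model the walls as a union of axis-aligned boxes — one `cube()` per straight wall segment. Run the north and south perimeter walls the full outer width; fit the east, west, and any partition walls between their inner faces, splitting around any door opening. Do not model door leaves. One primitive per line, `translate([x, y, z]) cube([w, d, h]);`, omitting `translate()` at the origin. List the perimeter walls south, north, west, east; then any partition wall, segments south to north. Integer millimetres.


cube([5500, 100, 3000]);
translate([0, 2900, 0]) cube([5500, 100, 3000]);
translate([0, 100, 0]) cube([100, 2800, 3000]);
translate([5400, 100, 0]) cube([100, 2800, 3000]);


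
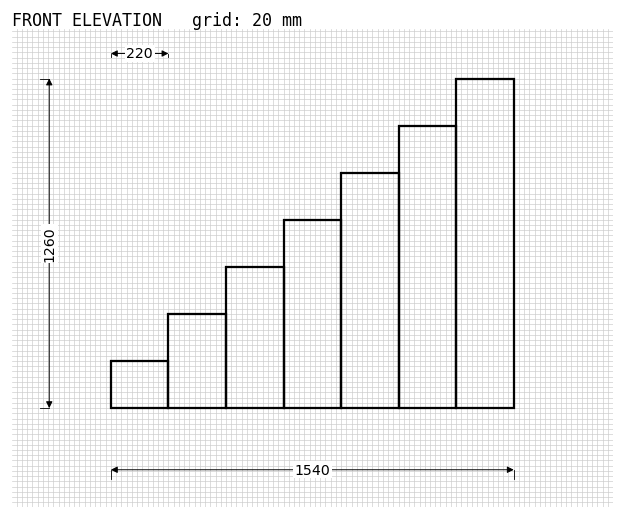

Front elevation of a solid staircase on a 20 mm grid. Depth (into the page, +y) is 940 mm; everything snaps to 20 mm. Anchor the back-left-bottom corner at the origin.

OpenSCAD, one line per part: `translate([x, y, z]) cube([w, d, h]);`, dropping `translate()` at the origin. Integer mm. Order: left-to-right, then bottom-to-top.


cube([220, 940, 180]);
translate([220, 0, 0]) cube([220, 940, 360]);
translate([440, 0, 0]) cube([220, 940, 540]);
translate([660, 0, 0]) cube([220, 940, 720]);
translate([880, 0, 0]) cube([220, 940, 900]);
translate([1100, 0, 0]) cube([220, 940, 1080]);
translate([1320, 0, 0]) cube([220, 940, 1260]);
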